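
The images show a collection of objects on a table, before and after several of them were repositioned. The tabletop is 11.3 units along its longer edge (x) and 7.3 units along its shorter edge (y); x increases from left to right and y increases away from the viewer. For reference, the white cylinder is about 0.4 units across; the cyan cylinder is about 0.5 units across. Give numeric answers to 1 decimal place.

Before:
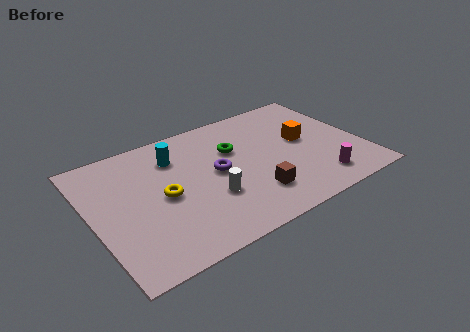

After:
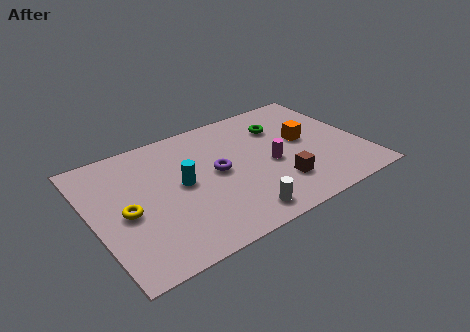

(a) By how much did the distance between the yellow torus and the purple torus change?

+1.6

The distance was about 2.3 in the first image and 3.9 in the second, so they moved 1.6 units further apart.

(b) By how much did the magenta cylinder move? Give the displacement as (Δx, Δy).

(-1.7, 1.9)

From the two frames, the magenta cylinder sits at roughly (9.1, 1.3) before and (7.4, 3.2) after.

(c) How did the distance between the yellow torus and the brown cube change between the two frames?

+2.5

They were about 3.9 units apart before and 6.4 after — 2.5 units further apart.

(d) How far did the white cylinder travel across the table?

1.7

The white cylinder moved from about (4.7, 2.5) to (5.6, 1.0), a distance of √(0.9² + 1.5²) ≈ 1.7.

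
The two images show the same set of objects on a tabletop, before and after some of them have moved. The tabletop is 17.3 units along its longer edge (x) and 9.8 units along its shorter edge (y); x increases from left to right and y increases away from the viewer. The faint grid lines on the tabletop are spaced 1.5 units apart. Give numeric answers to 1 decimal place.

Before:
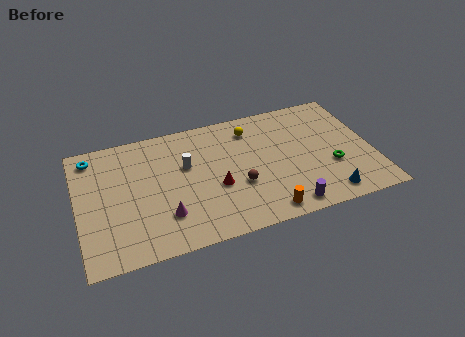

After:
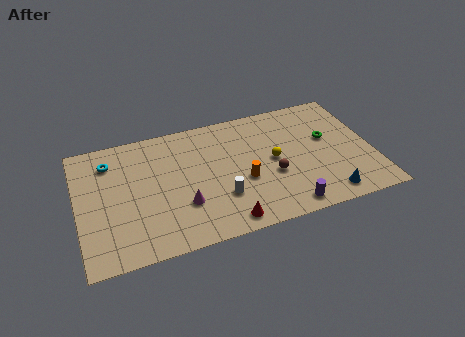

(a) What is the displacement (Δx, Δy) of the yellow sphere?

(1.1, -2.9)

From the two frames, the yellow sphere sits at roughly (10.4, 7.9) before and (11.5, 5.0) after.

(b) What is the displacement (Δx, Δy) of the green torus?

(0.0, 2.3)

From the two frames, the green torus sits at roughly (14.8, 3.5) before and (14.8, 5.8) after.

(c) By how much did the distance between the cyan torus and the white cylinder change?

+1.9

Before: roughly 5.9 units apart; after: 7.8. That's 1.9 units further apart.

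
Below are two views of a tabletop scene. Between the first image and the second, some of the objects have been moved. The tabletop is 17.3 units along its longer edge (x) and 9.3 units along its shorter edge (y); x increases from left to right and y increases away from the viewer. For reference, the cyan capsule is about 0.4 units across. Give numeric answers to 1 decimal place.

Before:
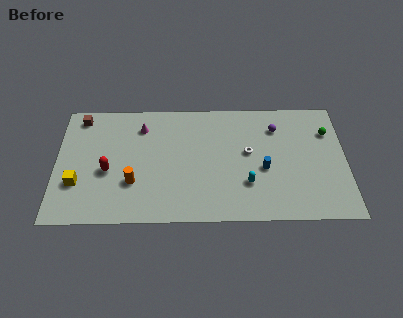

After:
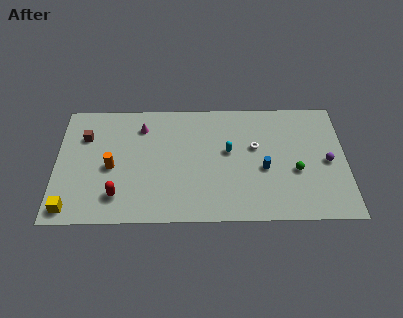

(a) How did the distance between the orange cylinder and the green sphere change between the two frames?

-1.3

The distance was about 12.3 in the first image and 11.0 in the second, so they moved 1.3 units closer together.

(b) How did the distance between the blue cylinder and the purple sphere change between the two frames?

+0.5

The distance was about 3.3 in the first image and 3.8 in the second, so they moved 0.5 units further apart.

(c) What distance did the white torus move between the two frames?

0.6

From (11.5, 5.2) to (11.9, 5.6), the white torus covered √(0.4² + 0.4²) ≈ 0.6 units.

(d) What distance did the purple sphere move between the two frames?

4.0

The purple sphere moved from about (13.2, 7.1) to (16.2, 4.4), a distance of √(3.0² + 2.7²) ≈ 4.0.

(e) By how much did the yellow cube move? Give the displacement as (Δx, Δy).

(-0.4, -1.9)

The yellow cube was at about (1.3, 3.0) and moved to about (0.9, 1.1).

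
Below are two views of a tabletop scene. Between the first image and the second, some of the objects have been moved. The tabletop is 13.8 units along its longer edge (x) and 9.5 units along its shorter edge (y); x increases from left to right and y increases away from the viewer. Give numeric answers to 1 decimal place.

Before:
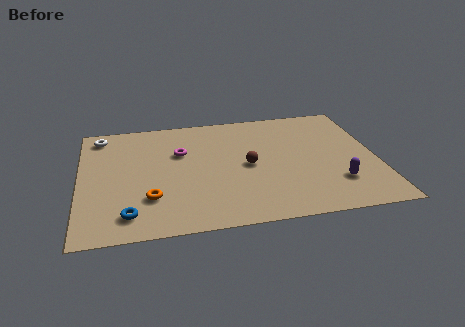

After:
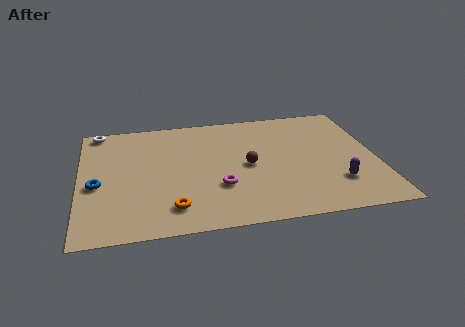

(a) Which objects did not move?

the purple capsule and the brown sphere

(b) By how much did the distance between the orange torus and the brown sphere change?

-0.4

Before: roughly 5.0 units apart; after: 4.6. That's 0.4 units closer together.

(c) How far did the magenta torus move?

3.5

From (4.7, 6.2) to (6.4, 3.1), the magenta torus covered √(1.7² + 3.1²) ≈ 3.5 units.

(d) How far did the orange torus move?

1.3

The orange torus moved from about (3.2, 2.7) to (4.2, 1.8), a distance of √(1.0² + 0.9²) ≈ 1.3.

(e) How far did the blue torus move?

2.9

The blue torus moved from about (2.2, 1.6) to (0.8, 4.1), a distance of √(1.4² + 2.5²) ≈ 2.9.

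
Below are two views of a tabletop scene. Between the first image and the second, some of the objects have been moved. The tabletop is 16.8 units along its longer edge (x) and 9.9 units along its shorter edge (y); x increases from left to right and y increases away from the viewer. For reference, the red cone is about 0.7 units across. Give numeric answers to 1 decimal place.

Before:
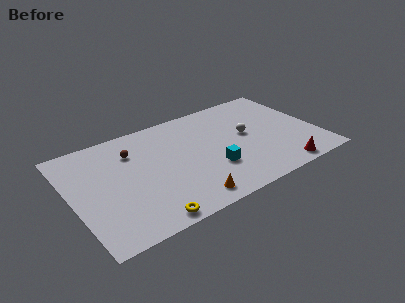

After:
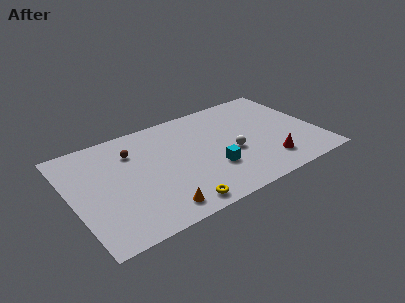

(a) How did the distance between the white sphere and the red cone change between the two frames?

-1.7

The distance was about 4.7 in the first image and 3.0 in the second, so they moved 1.7 units closer together.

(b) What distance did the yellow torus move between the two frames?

2.1

From (4.4, 0.9) to (6.5, 1.1), the yellow torus covered √(2.1² + 0.2²) ≈ 2.1 units.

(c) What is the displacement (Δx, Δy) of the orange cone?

(-2.0, 0.1)

From the two frames, the orange cone sits at roughly (7.2, 1.3) before and (5.2, 1.4) after.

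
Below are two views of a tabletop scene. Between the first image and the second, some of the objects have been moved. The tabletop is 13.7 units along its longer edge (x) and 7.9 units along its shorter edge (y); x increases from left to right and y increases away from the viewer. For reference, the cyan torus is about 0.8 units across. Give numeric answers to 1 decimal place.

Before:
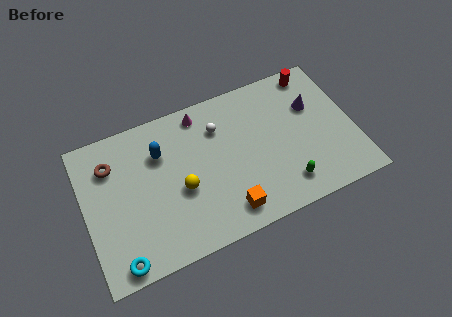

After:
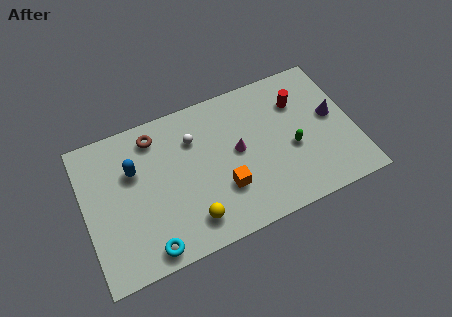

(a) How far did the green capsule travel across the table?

1.9

From (9.9, 1.5) to (10.5, 3.3), the green capsule covered √(0.6² + 1.8²) ≈ 1.9 units.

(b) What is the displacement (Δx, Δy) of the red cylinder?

(-1.0, -1.3)

The red cylinder started near (12.1, 7.0) and ended near (11.1, 5.7).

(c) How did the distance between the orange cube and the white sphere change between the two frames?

-1.1

They were about 4.5 units apart before and 3.4 after — 1.1 units closer together.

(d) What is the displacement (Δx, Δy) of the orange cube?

(0.0, 1.2)

The orange cube started near (6.9, 1.3) and ended near (6.9, 2.5).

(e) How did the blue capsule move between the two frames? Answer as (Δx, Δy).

(-1.4, -0.4)

The blue capsule started near (4.0, 5.6) and ended near (2.6, 5.2).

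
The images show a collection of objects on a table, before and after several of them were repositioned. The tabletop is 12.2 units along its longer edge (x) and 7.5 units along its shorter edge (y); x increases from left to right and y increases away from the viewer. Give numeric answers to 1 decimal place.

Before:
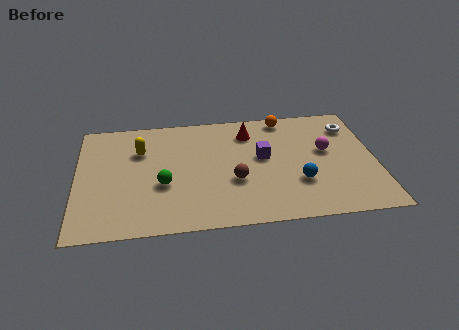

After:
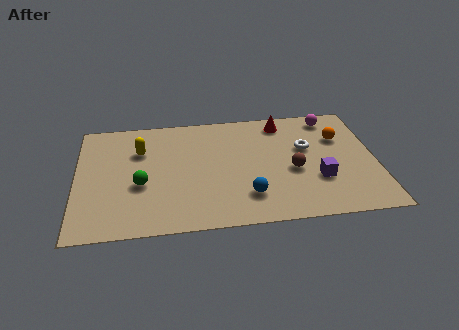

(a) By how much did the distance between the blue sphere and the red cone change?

+0.9

They were about 4.0 units apart before and 4.9 after — 0.9 units further apart.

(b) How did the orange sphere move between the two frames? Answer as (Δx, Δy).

(2.2, -1.6)

The orange sphere was at about (8.6, 6.7) and moved to about (10.8, 5.1).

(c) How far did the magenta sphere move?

2.2

The magenta sphere moved from about (10.2, 4.3) to (10.5, 6.5), a distance of √(0.3² + 2.2²) ≈ 2.2.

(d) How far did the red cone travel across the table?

1.5

The red cone moved from about (7.1, 5.9) to (8.5, 6.4), a distance of √(1.4² + 0.5²) ≈ 1.5.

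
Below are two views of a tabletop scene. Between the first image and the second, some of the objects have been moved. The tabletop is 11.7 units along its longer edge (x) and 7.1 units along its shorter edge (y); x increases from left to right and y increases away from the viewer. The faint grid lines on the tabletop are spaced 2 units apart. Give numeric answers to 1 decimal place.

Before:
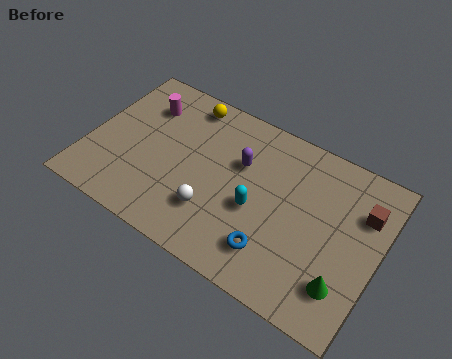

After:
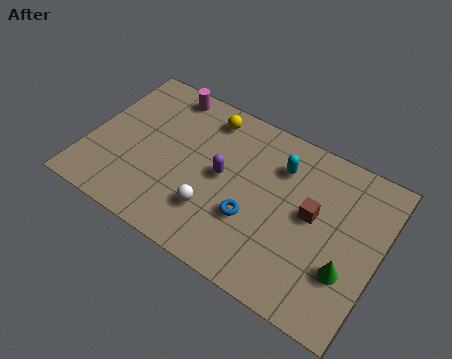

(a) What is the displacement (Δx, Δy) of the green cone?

(0.0, 0.6)

The green cone was at about (10.6, 1.7) and moved to about (10.6, 2.3).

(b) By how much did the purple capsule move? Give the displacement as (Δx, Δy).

(-0.6, -0.9)

From the two frames, the purple capsule sits at roughly (6.0, 4.6) before and (5.4, 3.7) after.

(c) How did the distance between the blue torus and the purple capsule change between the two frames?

-1.7

The distance was about 3.5 in the first image and 1.8 in the second, so they moved 1.7 units closer together.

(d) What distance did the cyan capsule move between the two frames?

2.4

The cyan capsule was near (6.9, 3.0) before and (7.5, 5.3) after, so it travelled √(0.6² + 2.3²) ≈ 2.4 units.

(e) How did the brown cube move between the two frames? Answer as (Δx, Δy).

(-1.9, -1.1)

From the two frames, the brown cube sits at roughly (10.9, 5.0) before and (9.0, 3.9) after.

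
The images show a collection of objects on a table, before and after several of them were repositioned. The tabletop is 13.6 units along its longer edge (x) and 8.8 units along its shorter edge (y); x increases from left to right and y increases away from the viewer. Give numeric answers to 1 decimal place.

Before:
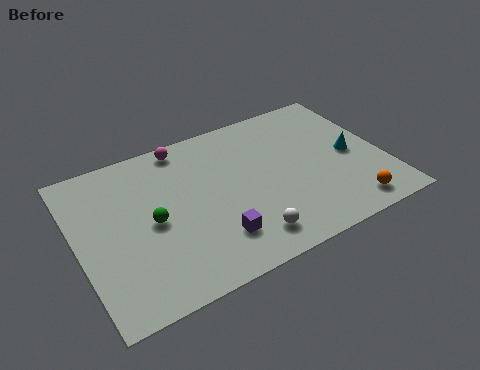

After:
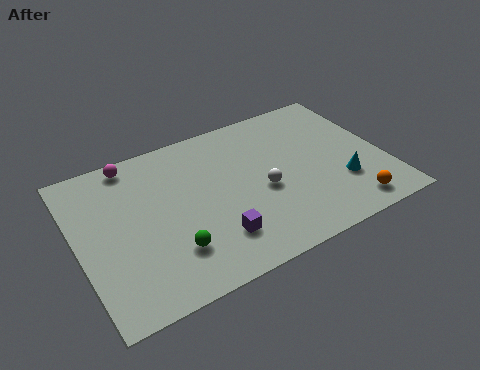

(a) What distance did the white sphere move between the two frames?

2.5

The white sphere was near (7.0, 1.5) before and (8.1, 3.8) after, so it travelled √(1.1² + 2.3²) ≈ 2.5 units.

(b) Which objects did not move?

the orange sphere and the purple cube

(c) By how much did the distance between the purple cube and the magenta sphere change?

+0.7

They were about 5.8 units apart before and 6.5 after — 0.7 units further apart.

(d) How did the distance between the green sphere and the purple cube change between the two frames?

-1.4

They were about 3.3 units apart before and 1.9 after — 1.4 units closer together.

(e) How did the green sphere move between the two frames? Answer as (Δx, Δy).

(0.6, -1.9)

The green sphere started near (3.2, 4.2) and ended near (3.8, 2.3).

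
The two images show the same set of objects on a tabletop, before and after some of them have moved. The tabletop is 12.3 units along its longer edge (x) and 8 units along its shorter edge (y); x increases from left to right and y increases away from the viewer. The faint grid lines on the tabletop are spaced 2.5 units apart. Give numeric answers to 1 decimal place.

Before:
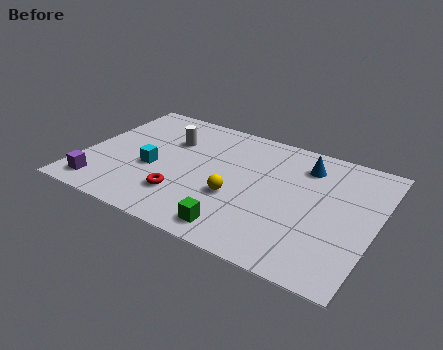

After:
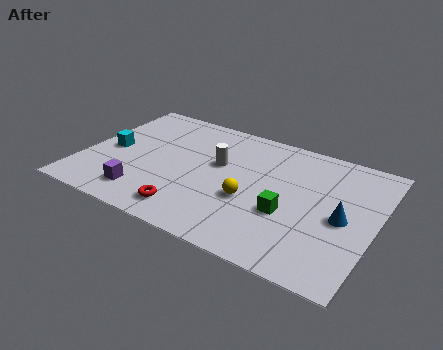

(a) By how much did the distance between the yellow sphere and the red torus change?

+0.6

They were about 2.3 units apart before and 2.9 after — 0.6 units further apart.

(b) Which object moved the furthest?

the blue cone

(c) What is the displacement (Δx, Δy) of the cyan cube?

(-1.9, 0.5)

The cyan cube started near (3.0, 3.3) and ended near (1.1, 3.8).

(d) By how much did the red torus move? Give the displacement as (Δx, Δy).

(0.4, -0.8)

From the two frames, the red torus sits at roughly (4.5, 2.1) before and (4.9, 1.3) after.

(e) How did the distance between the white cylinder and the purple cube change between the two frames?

-0.6

They were about 4.9 units apart before and 4.3 after — 0.6 units closer together.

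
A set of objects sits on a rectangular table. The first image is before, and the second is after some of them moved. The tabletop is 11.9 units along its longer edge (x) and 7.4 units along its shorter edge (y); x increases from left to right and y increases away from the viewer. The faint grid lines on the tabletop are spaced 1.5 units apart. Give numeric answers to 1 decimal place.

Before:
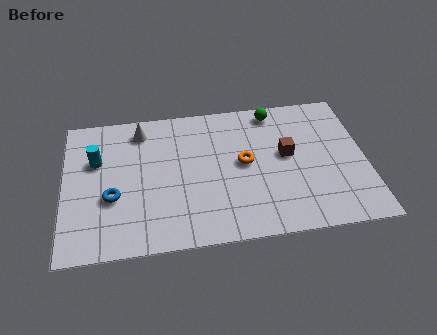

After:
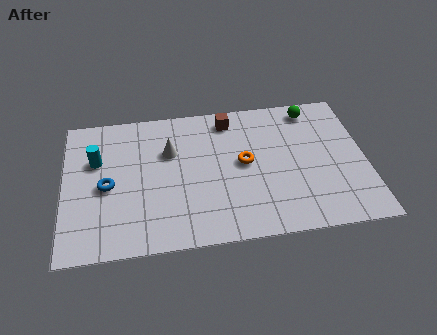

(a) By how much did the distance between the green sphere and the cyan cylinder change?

+1.4

Before: roughly 7.3 units apart; after: 8.7. That's 1.4 units further apart.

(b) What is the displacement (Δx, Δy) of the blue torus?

(-0.2, 0.6)

The blue torus was at about (1.9, 2.8) and moved to about (1.7, 3.4).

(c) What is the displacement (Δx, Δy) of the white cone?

(1.1, -1.3)

The white cone was at about (3.1, 6.2) and moved to about (4.2, 4.9).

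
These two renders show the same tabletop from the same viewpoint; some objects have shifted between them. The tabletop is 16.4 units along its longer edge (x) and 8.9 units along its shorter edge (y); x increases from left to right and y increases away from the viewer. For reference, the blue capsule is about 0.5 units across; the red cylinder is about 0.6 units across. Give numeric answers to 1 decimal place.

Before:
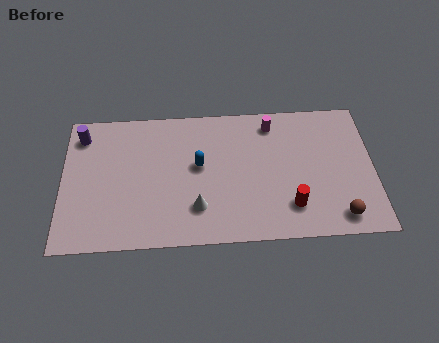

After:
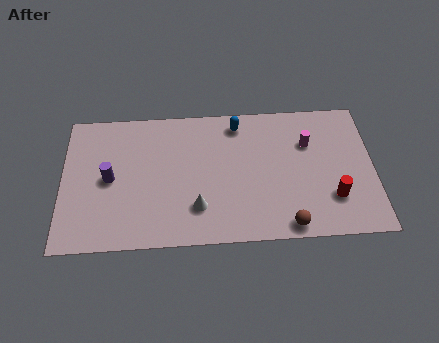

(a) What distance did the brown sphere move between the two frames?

2.7

The brown sphere moved from about (14.5, 1.3) to (11.8, 0.9), a distance of √(2.7² + 0.4²) ≈ 2.7.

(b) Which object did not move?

the white cone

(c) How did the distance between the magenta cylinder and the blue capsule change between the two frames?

-0.6

They were about 4.6 units apart before and 4.0 after — 0.6 units closer together.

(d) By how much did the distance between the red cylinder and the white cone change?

+2.2

They were about 4.9 units apart before and 7.1 after — 2.2 units further apart.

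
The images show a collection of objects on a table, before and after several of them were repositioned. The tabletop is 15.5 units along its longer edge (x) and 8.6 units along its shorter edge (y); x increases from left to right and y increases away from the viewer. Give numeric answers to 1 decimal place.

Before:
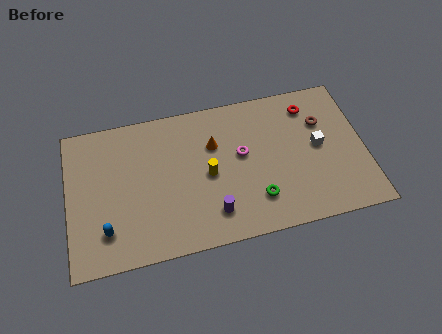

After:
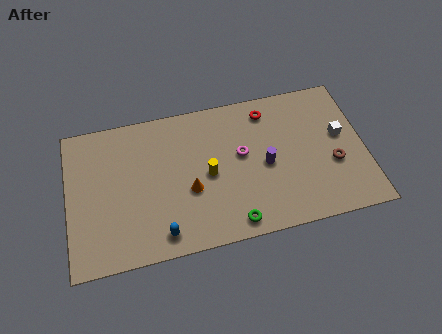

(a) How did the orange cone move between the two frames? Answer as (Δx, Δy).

(-1.4, -2.4)

The orange cone was at about (7.7, 5.8) and moved to about (6.3, 3.4).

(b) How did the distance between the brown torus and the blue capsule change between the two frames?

-2.8

The distance was about 12.1 in the first image and 9.3 in the second, so they moved 2.8 units closer together.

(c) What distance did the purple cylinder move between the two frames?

3.6

The purple cylinder was near (7.4, 1.8) before and (10.3, 4.0) after, so it travelled √(2.9² + 2.2²) ≈ 3.6 units.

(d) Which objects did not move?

the magenta torus and the yellow cylinder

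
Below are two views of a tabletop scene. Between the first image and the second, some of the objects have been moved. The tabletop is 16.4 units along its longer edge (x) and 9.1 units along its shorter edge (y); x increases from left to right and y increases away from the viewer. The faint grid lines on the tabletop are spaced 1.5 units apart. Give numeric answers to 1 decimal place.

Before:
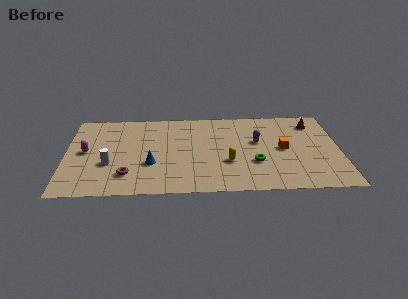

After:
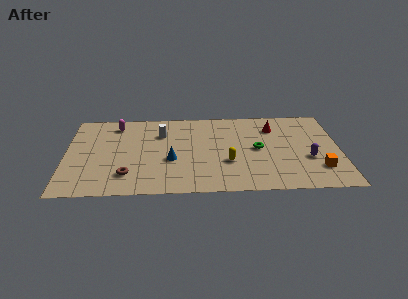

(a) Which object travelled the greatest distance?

the white cylinder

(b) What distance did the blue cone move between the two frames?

1.3

From (5.1, 3.2) to (6.3, 3.6), the blue cone covered √(1.2² + 0.4²) ≈ 1.3 units.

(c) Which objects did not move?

the yellow capsule and the brown torus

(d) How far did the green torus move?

1.5

The green torus moved from about (11.3, 3.1) to (11.5, 4.6), a distance of √(0.2² + 1.5²) ≈ 1.5.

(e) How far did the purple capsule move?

3.6

The purple capsule moved from about (11.5, 5.4) to (14.5, 3.4), a distance of √(3.0² + 2.0²) ≈ 3.6.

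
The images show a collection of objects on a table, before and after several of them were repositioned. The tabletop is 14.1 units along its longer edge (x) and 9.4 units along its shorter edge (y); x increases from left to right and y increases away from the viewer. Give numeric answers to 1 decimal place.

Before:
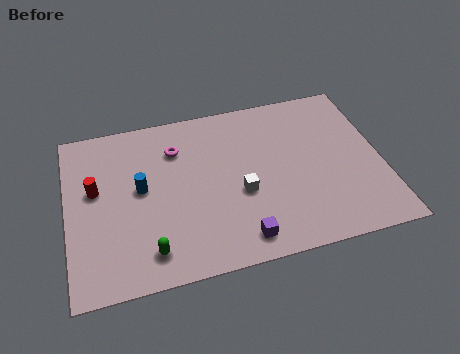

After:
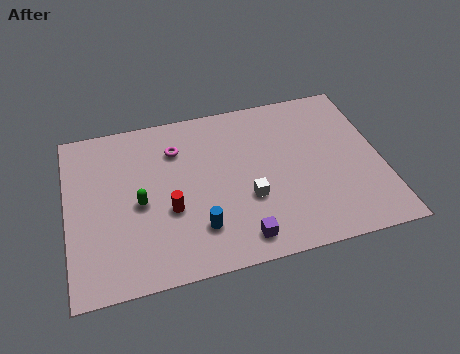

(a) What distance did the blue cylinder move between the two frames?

3.7

The blue cylinder moved from about (3.3, 5.1) to (5.7, 2.3), a distance of √(2.4² + 2.8²) ≈ 3.7.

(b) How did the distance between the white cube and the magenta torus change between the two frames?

+0.5

Before: roughly 4.2 units apart; after: 4.7. That's 0.5 units further apart.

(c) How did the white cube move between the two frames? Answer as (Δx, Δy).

(0.3, -0.4)

The white cube was at about (7.7, 3.8) and moved to about (8.0, 3.4).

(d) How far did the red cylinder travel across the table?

3.7

The red cylinder moved from about (1.3, 5.5) to (4.5, 3.6), a distance of √(3.2² + 1.9²) ≈ 3.7.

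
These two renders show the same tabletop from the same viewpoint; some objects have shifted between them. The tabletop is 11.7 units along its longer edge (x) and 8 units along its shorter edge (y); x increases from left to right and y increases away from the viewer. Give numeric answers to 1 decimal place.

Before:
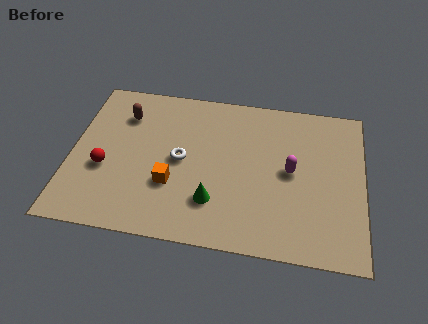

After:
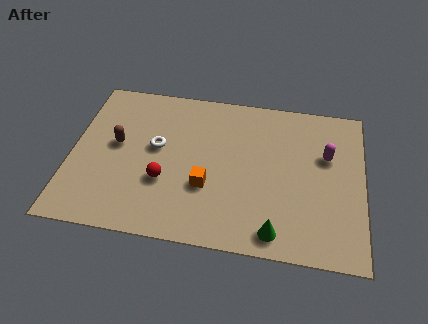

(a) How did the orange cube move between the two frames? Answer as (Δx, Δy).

(1.4, 0.1)

The orange cube was at about (4.1, 2.7) and moved to about (5.5, 2.8).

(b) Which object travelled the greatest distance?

the green cone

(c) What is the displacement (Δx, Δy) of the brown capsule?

(-0.2, -1.6)

The brown capsule was at about (2.0, 6.0) and moved to about (1.8, 4.4).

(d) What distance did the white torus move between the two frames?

1.1

From (4.4, 4.0) to (3.4, 4.5), the white torus covered √(1.0² + 0.5²) ≈ 1.1 units.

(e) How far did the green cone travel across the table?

2.7

From (5.8, 2.1) to (8.3, 1.0), the green cone covered √(2.5² + 1.1²) ≈ 2.7 units.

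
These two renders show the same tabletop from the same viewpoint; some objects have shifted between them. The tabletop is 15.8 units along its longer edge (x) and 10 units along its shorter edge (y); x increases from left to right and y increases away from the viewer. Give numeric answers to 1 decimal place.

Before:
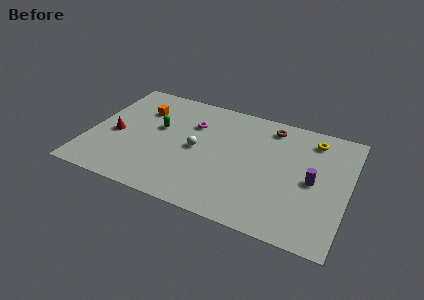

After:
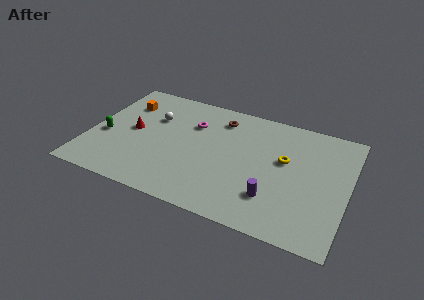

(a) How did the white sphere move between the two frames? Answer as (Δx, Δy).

(-2.9, 1.8)

The white sphere started near (6.6, 4.9) and ended near (3.7, 6.7).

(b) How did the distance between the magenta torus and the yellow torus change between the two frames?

-1.5

They were about 7.4 units apart before and 5.9 after — 1.5 units closer together.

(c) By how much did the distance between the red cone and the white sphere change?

-3.1

The distance was about 5.0 in the first image and 1.9 in the second, so they moved 3.1 units closer together.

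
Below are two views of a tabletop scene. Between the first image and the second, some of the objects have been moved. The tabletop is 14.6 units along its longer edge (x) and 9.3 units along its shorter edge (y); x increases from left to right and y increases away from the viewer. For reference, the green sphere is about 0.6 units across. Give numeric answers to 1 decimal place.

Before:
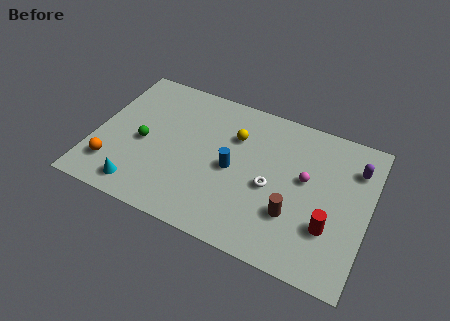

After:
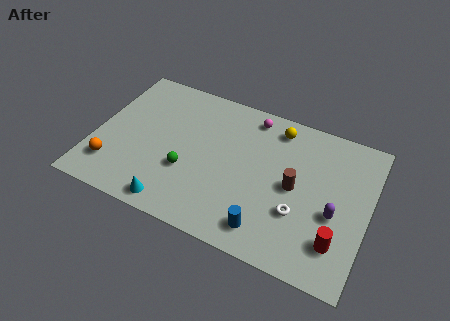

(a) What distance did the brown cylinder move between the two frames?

1.7

From (10.8, 2.9) to (10.7, 4.6), the brown cylinder covered √(0.1² + 1.7²) ≈ 1.7 units.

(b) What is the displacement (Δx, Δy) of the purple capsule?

(-0.8, -3.2)

From the two frames, the purple capsule sits at roughly (13.7, 7.0) before and (12.9, 3.8) after.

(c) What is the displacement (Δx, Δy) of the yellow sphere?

(2.1, 1.4)

The yellow sphere was at about (7.3, 6.5) and moved to about (9.4, 7.9).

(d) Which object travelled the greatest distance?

the magenta sphere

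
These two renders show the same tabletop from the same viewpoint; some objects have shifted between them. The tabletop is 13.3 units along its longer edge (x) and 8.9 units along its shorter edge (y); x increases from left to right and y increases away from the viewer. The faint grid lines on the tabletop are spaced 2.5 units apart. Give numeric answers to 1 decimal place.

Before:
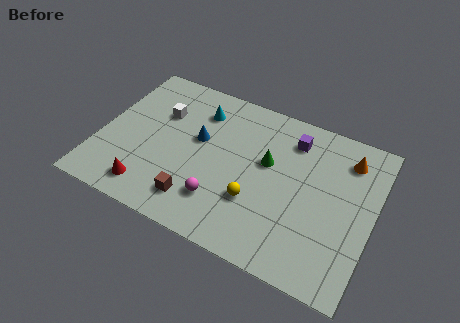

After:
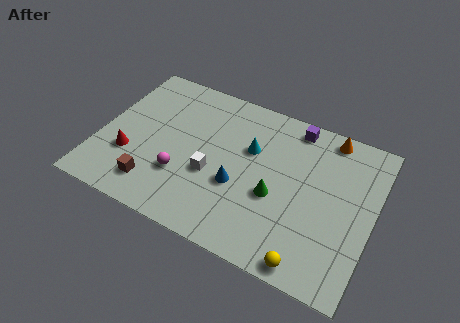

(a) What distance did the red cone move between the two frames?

1.9

The red cone was near (2.8, 1.4) before and (1.6, 2.9) after, so it travelled √(1.2² + 1.5²) ≈ 1.9 units.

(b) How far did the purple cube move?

0.8

The purple cube was near (9.1, 7.1) before and (9.1, 7.9) after, so it travelled √(0.0² + 0.8²) ≈ 0.8 units.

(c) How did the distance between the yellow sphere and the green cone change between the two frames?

+1.0

They were about 2.4 units apart before and 3.4 after — 1.0 units further apart.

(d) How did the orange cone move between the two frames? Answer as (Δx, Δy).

(-1.0, 0.9)

The orange cone started near (11.8, 7.1) and ended near (10.8, 8.0).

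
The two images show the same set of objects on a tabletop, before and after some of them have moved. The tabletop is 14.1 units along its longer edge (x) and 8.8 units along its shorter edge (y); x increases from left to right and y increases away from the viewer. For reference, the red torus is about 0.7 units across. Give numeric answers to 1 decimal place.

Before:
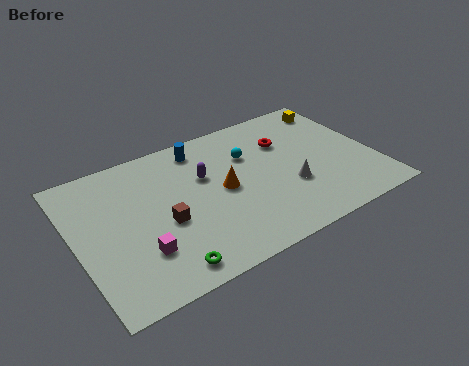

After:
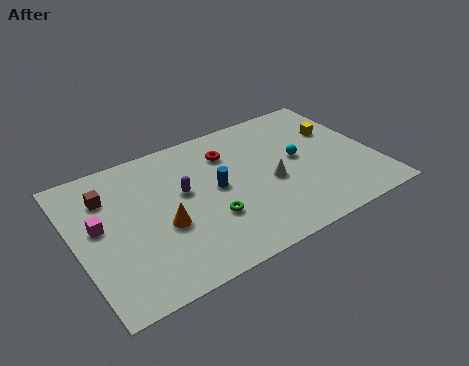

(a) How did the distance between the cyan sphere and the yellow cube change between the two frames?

-2.4

They were about 4.8 units apart before and 2.4 after — 2.4 units closer together.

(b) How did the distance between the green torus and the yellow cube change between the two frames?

-4.0

Before: roughly 11.3 units apart; after: 7.3. That's 4.0 units closer together.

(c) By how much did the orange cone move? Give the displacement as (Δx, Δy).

(-3.0, -0.9)

The orange cone started near (6.9, 4.4) and ended near (3.9, 3.5).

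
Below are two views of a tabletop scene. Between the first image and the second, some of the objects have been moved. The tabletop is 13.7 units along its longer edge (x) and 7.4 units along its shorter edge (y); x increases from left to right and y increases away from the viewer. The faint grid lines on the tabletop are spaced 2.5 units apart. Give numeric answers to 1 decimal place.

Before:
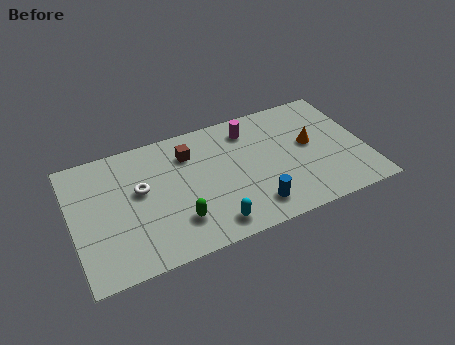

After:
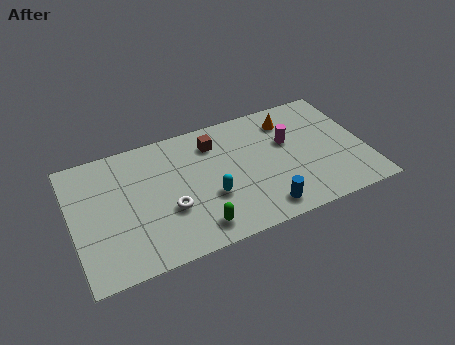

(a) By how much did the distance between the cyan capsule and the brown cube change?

-1.4

The distance was about 4.5 in the first image and 3.1 in the second, so they moved 1.4 units closer together.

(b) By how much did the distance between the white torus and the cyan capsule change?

-2.5

Before: roughly 4.4 units apart; after: 1.9. That's 2.5 units closer together.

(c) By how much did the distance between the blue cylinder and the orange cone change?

+1.1

They were about 4.0 units apart before and 5.1 after — 1.1 units further apart.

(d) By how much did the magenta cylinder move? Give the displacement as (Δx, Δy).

(1.7, -1.4)

From the two frames, the magenta cylinder sits at roughly (8.5, 6.0) before and (10.2, 4.6) after.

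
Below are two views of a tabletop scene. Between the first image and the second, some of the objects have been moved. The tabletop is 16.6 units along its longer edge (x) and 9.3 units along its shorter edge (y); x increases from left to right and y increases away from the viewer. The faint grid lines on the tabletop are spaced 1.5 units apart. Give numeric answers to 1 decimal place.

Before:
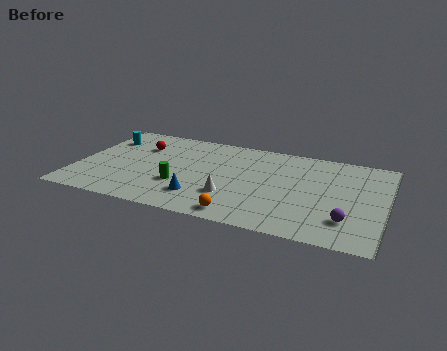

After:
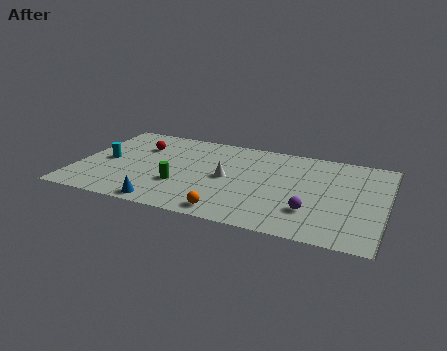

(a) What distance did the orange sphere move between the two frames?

0.6

The orange sphere was near (9.2, 1.1) before and (8.6, 1.1) after, so it travelled √(0.6² + 0.0²) ≈ 0.6 units.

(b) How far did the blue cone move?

2.2

The blue cone moved from about (6.9, 2.2) to (5.1, 0.9), a distance of √(1.8² + 1.3²) ≈ 2.2.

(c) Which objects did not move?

the green cylinder and the red sphere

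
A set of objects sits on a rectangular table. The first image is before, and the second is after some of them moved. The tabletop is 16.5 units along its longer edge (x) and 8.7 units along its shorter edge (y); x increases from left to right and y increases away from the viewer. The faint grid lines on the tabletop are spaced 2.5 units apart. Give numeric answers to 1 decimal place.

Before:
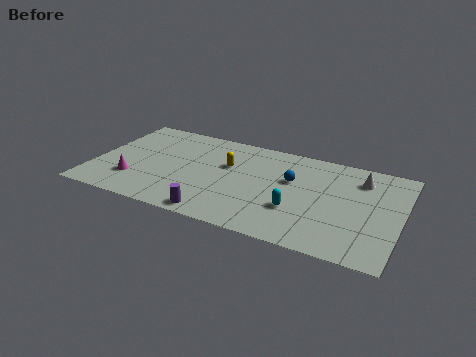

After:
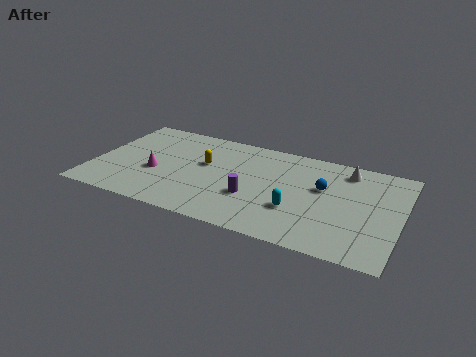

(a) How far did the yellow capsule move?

1.2

The yellow capsule moved from about (7.1, 5.5) to (5.9, 5.2), a distance of √(1.2² + 0.3²) ≈ 1.2.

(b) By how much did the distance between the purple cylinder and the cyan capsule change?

-2.2

They were about 4.6 units apart before and 2.4 after — 2.2 units closer together.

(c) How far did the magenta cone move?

1.6

The magenta cone was near (2.3, 2.4) before and (3.4, 3.5) after, so it travelled √(1.1² + 1.1²) ≈ 1.6 units.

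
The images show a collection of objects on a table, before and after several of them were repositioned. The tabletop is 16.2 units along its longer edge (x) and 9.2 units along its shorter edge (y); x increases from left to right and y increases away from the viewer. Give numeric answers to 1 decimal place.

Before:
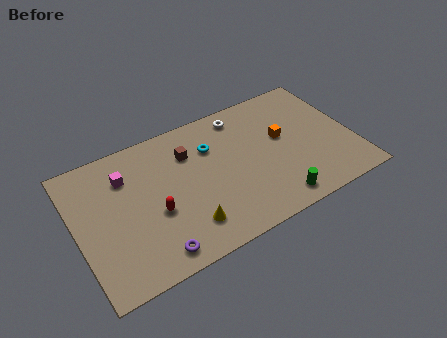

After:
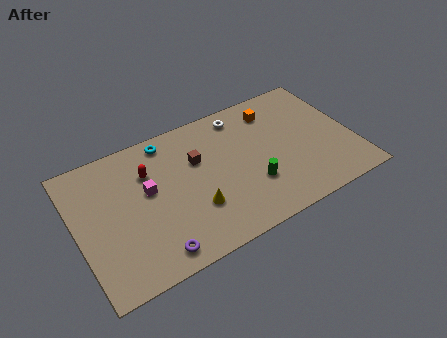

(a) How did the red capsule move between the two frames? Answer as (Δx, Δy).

(0.0, 2.8)

The red capsule was at about (4.4, 3.7) and moved to about (4.4, 6.5).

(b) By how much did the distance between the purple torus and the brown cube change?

-0.4

The distance was about 6.2 in the first image and 5.8 in the second, so they moved 0.4 units closer together.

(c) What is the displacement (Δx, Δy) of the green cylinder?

(-1.1, 1.7)

From the two frames, the green cylinder sits at roughly (11.1, 1.2) before and (10.0, 2.9) after.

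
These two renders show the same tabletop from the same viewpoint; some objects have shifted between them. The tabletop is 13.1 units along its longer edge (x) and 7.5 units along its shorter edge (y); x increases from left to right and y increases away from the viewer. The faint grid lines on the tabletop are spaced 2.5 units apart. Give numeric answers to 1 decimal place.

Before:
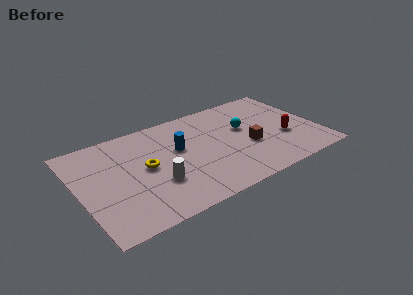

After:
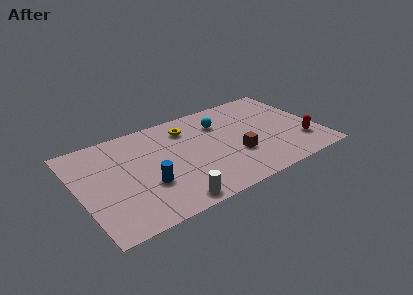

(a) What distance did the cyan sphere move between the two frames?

1.6

The cyan sphere moved from about (9.2, 4.5) to (8.0, 5.5), a distance of √(1.2² + 1.0²) ≈ 1.6.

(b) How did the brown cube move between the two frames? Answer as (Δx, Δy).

(-0.8, -0.4)

The brown cube started near (9.2, 3.0) and ended near (8.4, 2.6).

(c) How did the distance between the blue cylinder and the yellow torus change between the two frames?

+2.3

The distance was about 2.0 in the first image and 4.3 in the second, so they moved 2.3 units further apart.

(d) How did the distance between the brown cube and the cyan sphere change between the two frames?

+1.4

Before: roughly 1.5 units apart; after: 2.9. That's 1.4 units further apart.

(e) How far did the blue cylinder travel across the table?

2.8

The blue cylinder was near (5.5, 4.5) before and (3.5, 2.6) after, so it travelled √(2.0² + 1.9²) ≈ 2.8 units.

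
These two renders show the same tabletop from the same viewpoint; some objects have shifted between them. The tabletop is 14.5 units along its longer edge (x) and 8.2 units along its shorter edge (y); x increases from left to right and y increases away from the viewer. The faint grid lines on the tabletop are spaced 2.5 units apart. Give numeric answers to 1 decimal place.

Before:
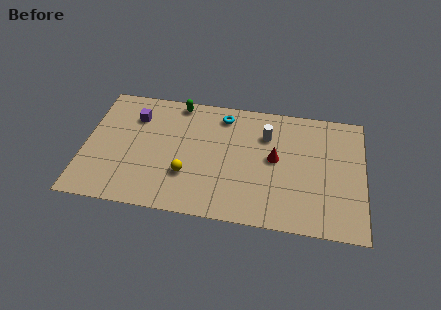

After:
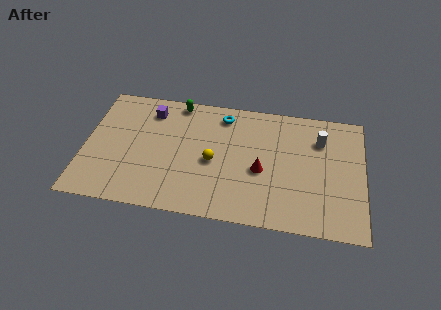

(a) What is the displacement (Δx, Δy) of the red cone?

(-0.7, -0.9)

The red cone started near (9.9, 4.4) and ended near (9.2, 3.5).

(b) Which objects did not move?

the green capsule and the cyan torus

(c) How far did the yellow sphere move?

1.7

The yellow sphere moved from about (5.4, 2.6) to (6.7, 3.7), a distance of √(1.3² + 1.1²) ≈ 1.7.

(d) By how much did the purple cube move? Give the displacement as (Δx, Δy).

(0.8, 0.5)

The purple cube was at about (2.5, 6.1) and moved to about (3.3, 6.6).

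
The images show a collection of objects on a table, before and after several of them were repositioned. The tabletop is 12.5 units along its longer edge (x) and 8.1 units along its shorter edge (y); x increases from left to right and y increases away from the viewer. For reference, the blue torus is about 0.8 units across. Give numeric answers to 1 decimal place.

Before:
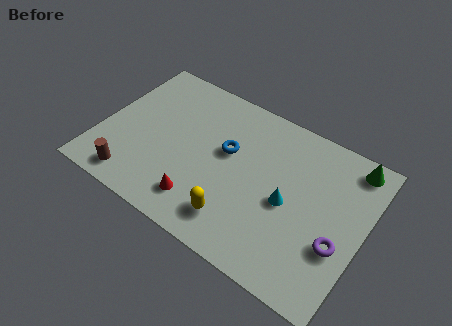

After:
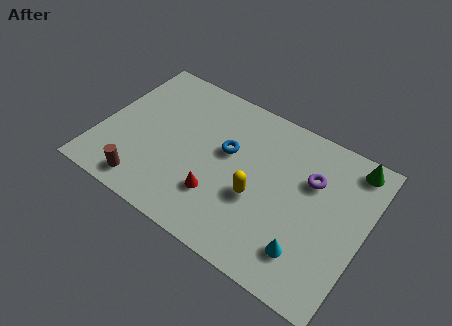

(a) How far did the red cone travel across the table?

1.0

From (5.2, 1.6) to (5.9, 2.3), the red cone covered √(0.7² + 0.7²) ≈ 1.0 units.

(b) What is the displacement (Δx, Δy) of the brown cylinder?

(0.6, 0.0)

The brown cylinder was at about (2.0, 1.1) and moved to about (2.6, 1.1).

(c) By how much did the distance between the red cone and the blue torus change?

-0.8

Before: roughly 3.3 units apart; after: 2.5. That's 0.8 units closer together.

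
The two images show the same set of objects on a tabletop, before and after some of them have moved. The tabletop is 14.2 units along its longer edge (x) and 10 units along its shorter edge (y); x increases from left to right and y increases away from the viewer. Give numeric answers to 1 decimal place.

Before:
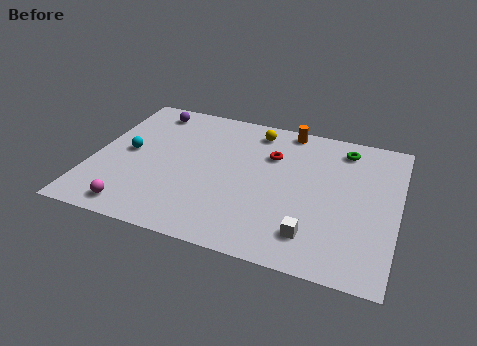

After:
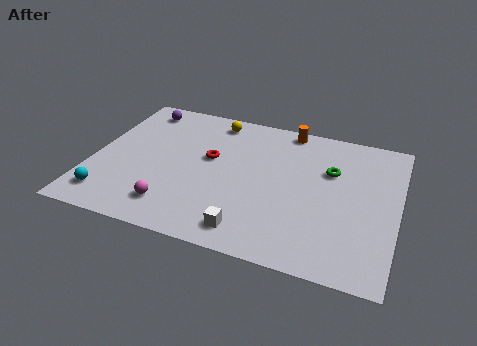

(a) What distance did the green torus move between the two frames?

1.9

The green torus was near (11.5, 8.4) before and (11.0, 6.6) after, so it travelled √(0.5² + 1.8²) ≈ 1.9 units.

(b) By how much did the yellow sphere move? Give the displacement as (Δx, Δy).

(-2.0, 0.2)

The yellow sphere was at about (7.3, 8.5) and moved to about (5.3, 8.7).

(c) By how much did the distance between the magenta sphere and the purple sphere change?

-0.3

They were about 7.4 units apart before and 7.1 after — 0.3 units closer together.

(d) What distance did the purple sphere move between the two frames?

0.5

From (2.2, 8.6) to (1.7, 8.6), the purple sphere covered √(0.5² + 0.0²) ≈ 0.5 units.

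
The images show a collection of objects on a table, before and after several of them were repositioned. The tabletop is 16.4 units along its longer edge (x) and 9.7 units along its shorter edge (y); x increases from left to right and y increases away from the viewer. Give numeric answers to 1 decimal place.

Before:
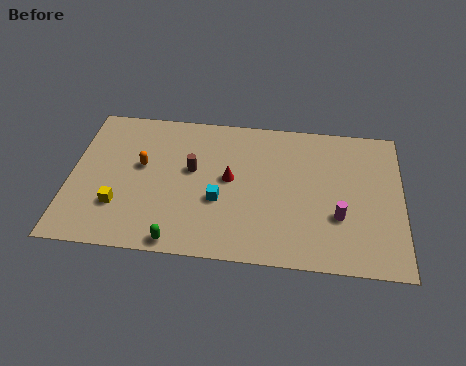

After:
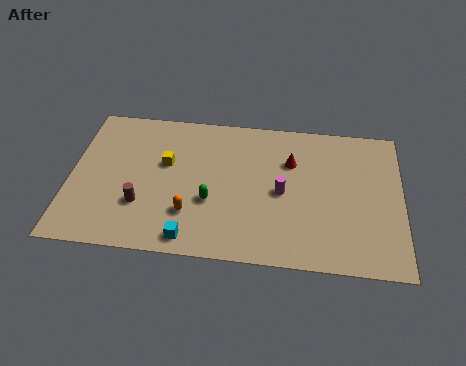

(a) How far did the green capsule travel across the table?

3.2

The green capsule was near (5.5, 0.8) before and (7.0, 3.6) after, so it travelled √(1.5² + 2.8²) ≈ 3.2 units.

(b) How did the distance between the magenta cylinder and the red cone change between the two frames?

-3.6

They were about 5.7 units apart before and 2.1 after — 3.6 units closer together.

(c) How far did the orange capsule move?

3.8

The orange capsule was near (3.5, 5.6) before and (6.0, 2.7) after, so it travelled √(2.5² + 2.9²) ≈ 3.8 units.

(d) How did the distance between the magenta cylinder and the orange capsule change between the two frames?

-5.2

They were about 10.1 units apart before and 4.9 after — 5.2 units closer together.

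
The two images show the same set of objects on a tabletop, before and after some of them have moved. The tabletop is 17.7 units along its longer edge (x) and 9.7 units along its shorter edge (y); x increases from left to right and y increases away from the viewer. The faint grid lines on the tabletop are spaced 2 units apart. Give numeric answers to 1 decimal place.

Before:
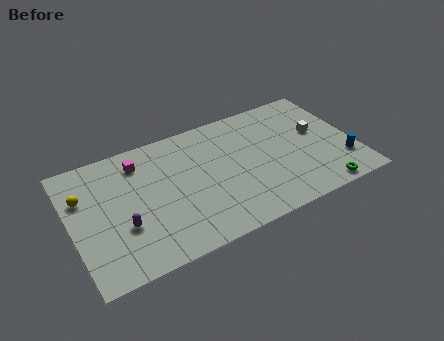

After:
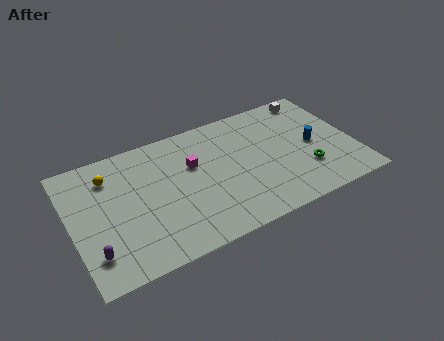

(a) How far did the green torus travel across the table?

2.1

The green torus moved from about (15.1, 0.9) to (14.5, 2.9), a distance of √(0.6² + 2.0²) ≈ 2.1.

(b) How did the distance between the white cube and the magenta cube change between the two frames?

-2.9

Before: roughly 11.3 units apart; after: 8.4. That's 2.9 units closer together.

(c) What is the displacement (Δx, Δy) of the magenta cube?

(3.2, -1.6)

The magenta cube was at about (4.5, 7.8) and moved to about (7.7, 6.2).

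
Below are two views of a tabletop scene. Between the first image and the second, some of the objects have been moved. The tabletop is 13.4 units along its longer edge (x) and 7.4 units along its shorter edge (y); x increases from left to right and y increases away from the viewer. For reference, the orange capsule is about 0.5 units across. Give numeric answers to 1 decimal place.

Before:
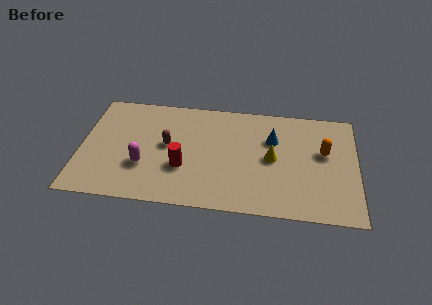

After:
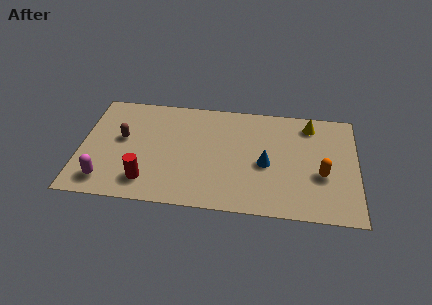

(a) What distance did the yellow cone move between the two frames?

3.1

The yellow cone moved from about (9.3, 3.7) to (11.1, 6.2), a distance of √(1.8² + 2.5²) ≈ 3.1.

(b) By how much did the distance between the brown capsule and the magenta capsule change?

+1.1

They were about 1.9 units apart before and 3.0 after — 1.1 units further apart.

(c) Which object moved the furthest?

the yellow cone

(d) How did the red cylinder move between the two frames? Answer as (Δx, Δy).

(-1.7, -1.1)

The red cylinder was at about (5.0, 2.6) and moved to about (3.3, 1.5).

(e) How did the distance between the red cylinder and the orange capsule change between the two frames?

+1.5

Before: roughly 7.0 units apart; after: 8.5. That's 1.5 units further apart.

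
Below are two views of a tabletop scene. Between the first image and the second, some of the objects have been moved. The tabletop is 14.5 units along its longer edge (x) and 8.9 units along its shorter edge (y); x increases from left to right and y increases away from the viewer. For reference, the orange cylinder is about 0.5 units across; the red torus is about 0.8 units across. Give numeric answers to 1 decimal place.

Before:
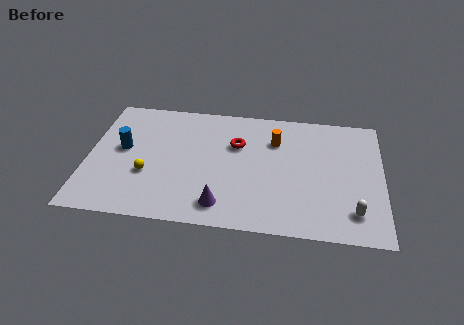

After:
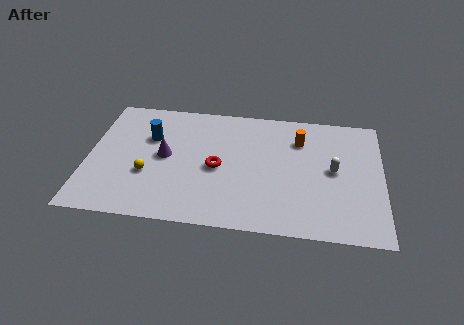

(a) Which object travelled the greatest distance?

the purple cone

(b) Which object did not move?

the yellow sphere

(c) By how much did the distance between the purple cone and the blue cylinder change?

-4.5

The distance was about 6.0 in the first image and 1.5 in the second, so they moved 4.5 units closer together.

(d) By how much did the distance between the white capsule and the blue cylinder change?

-2.6

Before: roughly 11.8 units apart; after: 9.2. That's 2.6 units closer together.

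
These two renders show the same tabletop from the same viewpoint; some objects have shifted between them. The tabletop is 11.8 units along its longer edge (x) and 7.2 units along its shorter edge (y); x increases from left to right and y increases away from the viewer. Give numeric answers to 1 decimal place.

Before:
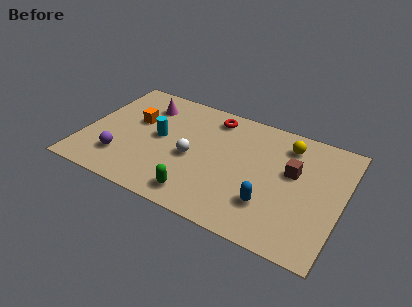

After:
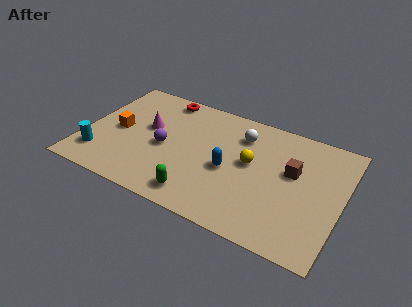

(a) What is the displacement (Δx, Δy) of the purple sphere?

(1.8, 1.5)

The purple sphere was at about (1.9, 1.8) and moved to about (3.7, 3.3).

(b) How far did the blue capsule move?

2.3

The blue capsule was near (8.7, 2.0) before and (6.7, 3.2) after, so it travelled √(2.0² + 1.2²) ≈ 2.3 units.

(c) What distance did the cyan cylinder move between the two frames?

3.3

The cyan cylinder was near (3.4, 3.8) before and (0.9, 1.6) after, so it travelled √(2.5² + 2.2²) ≈ 3.3 units.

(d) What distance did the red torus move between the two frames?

2.4

From (5.6, 6.1) to (3.2, 6.4), the red torus covered √(2.4² + 0.3²) ≈ 2.4 units.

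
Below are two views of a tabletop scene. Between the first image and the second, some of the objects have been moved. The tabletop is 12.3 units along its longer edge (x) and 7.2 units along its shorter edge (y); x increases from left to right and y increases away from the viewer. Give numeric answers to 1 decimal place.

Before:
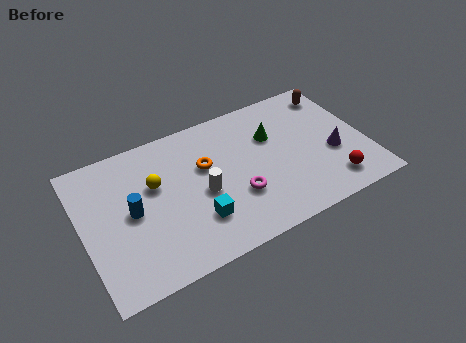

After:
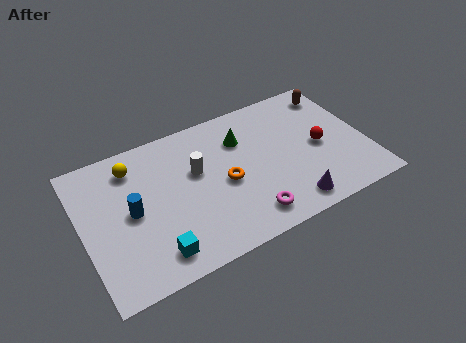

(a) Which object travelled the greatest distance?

the purple cone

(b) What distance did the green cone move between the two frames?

1.4

From (8.4, 4.8) to (7.1, 5.2), the green cone covered √(1.3² + 0.4²) ≈ 1.4 units.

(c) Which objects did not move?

the brown capsule and the blue cylinder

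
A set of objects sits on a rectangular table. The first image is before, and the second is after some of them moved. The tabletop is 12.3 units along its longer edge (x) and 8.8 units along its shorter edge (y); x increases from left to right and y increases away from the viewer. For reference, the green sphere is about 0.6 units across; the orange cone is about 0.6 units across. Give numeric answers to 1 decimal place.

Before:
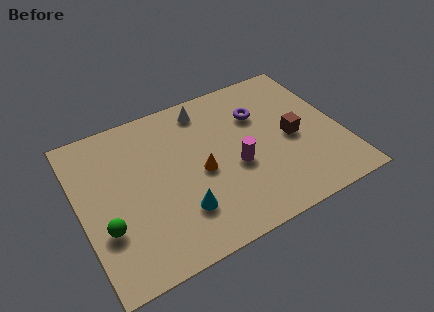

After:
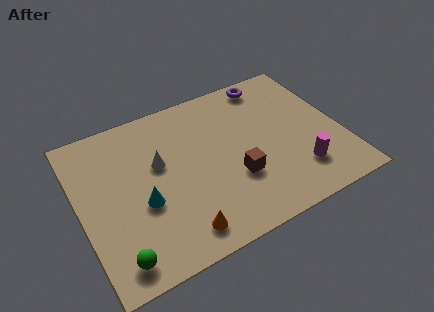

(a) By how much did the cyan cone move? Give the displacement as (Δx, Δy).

(-1.6, 1.2)

The cyan cone started near (4.4, 2.3) and ended near (2.8, 3.5).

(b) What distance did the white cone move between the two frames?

3.3

The white cone was near (6.3, 7.5) before and (3.8, 5.3) after, so it travelled √(2.5² + 2.2²) ≈ 3.3 units.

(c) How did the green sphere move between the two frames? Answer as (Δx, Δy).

(0.3, -1.7)

The green sphere was at about (1.0, 2.9) and moved to about (1.3, 1.2).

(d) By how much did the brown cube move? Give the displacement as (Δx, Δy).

(-2.9, -1.1)

The brown cube started near (10.0, 4.1) and ended near (7.1, 3.0).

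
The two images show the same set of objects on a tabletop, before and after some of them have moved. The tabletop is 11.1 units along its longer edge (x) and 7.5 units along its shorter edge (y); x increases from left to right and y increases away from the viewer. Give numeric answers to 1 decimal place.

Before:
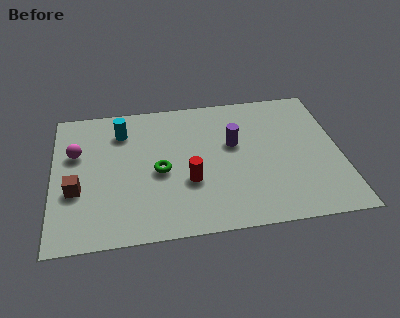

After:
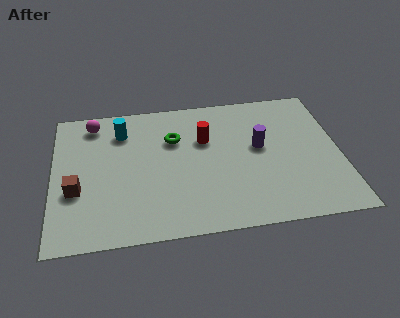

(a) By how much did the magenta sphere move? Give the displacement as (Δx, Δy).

(0.7, 1.6)

The magenta sphere was at about (0.9, 4.8) and moved to about (1.6, 6.4).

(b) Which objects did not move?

the brown cube and the cyan cylinder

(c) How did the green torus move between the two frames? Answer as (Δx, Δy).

(0.6, 1.7)

The green torus was at about (4.1, 3.4) and moved to about (4.7, 5.1).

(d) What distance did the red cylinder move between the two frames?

2.3

From (5.2, 2.7) to (5.9, 4.9), the red cylinder covered √(0.7² + 2.2²) ≈ 2.3 units.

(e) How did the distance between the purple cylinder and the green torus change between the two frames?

+0.3

Before: roughly 3.1 units apart; after: 3.4. That's 0.3 units further apart.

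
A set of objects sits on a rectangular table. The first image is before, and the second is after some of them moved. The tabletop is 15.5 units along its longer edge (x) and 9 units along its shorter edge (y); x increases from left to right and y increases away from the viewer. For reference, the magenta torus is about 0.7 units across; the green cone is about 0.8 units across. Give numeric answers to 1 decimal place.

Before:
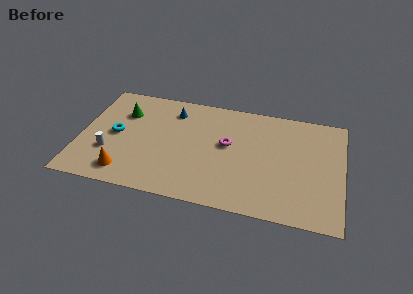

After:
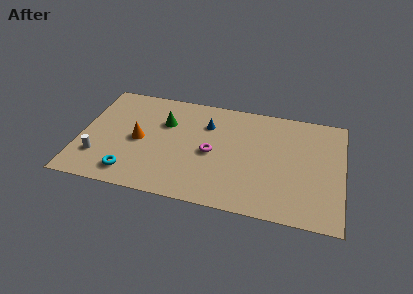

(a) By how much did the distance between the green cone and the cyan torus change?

+3.0

Before: roughly 1.9 units apart; after: 4.9. That's 3.0 units further apart.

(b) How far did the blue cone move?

2.2

The blue cone was near (5.3, 7.2) before and (7.4, 6.5) after, so it travelled √(2.1² + 0.7²) ≈ 2.2 units.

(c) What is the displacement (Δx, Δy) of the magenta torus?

(-0.9, -0.9)

The magenta torus started near (8.7, 5.1) and ended near (7.8, 4.2).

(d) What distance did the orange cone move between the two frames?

2.9

From (2.9, 1.5) to (3.5, 4.3), the orange cone covered √(0.6² + 2.8²) ≈ 2.9 units.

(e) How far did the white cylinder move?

0.8

The white cylinder moved from about (1.8, 2.9) to (1.2, 2.4), a distance of √(0.6² + 0.5²) ≈ 0.8.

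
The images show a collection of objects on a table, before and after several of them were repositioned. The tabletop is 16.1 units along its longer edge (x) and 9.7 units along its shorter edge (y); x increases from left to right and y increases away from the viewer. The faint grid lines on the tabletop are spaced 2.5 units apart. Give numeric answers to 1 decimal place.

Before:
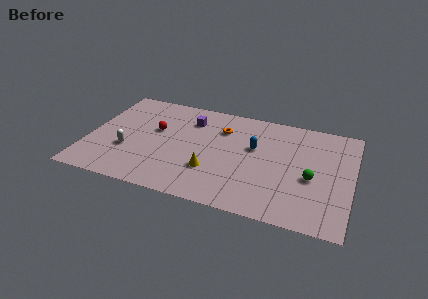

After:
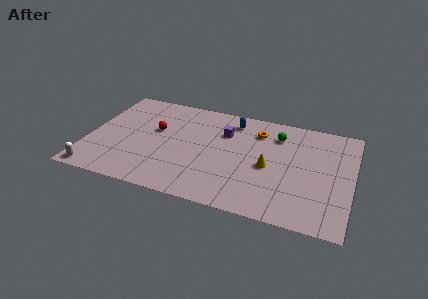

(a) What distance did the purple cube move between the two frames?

2.3

The purple cube moved from about (6.0, 7.4) to (8.2, 6.8), a distance of √(2.2² + 0.6²) ≈ 2.3.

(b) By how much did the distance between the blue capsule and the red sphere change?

-1.0

Before: roughly 6.1 units apart; after: 5.1. That's 1.0 units closer together.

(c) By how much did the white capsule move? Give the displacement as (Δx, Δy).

(-1.7, -2.5)

The white capsule was at about (2.5, 3.4) and moved to about (0.8, 0.9).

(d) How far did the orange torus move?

2.2

The orange torus was near (8.0, 7.1) before and (10.2, 7.5) after, so it travelled √(2.2² + 0.4²) ≈ 2.2 units.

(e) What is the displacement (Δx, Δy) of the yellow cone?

(3.4, 1.4)

The yellow cone was at about (7.7, 3.0) and moved to about (11.1, 4.4).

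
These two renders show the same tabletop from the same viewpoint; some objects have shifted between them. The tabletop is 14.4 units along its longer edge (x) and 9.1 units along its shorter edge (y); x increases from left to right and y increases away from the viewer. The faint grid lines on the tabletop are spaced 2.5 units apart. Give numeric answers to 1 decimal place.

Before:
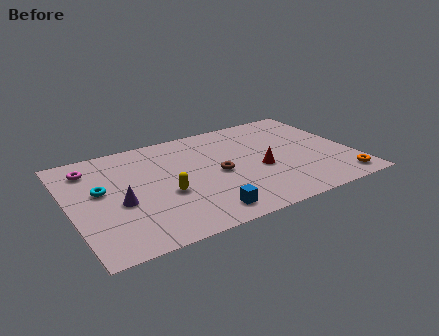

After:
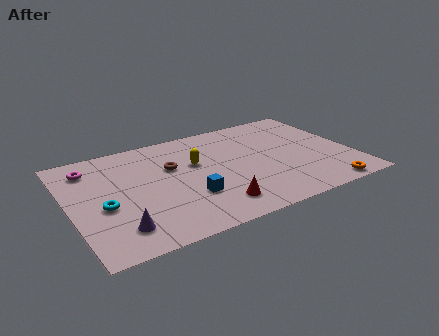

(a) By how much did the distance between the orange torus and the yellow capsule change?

-1.3

The distance was about 9.0 in the first image and 7.7 in the second, so they moved 1.3 units closer together.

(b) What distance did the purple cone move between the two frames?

2.0

From (2.4, 3.8) to (2.1, 1.8), the purple cone covered √(0.3² + 2.0²) ≈ 2.0 units.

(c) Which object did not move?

the magenta torus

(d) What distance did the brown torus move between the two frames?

2.7

The brown torus moved from about (7.5, 4.3) to (5.3, 5.8), a distance of √(2.2² + 1.5²) ≈ 2.7.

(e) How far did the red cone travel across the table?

3.4

The red cone moved from about (9.6, 3.8) to (6.9, 1.7), a distance of √(2.7² + 2.1²) ≈ 3.4.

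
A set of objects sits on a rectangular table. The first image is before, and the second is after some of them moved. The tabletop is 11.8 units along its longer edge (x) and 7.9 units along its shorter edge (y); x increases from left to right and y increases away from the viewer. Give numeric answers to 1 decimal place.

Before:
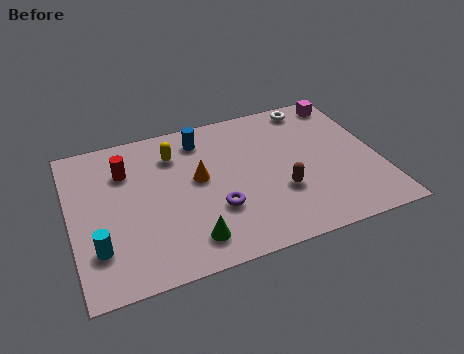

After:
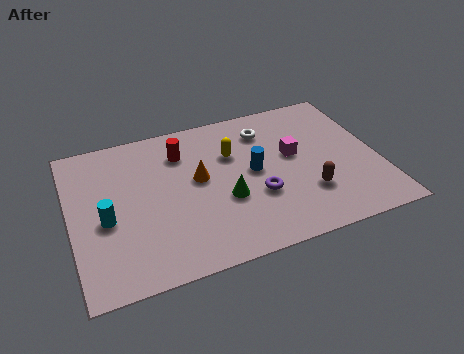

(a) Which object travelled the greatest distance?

the magenta cube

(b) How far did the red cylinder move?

2.2

The red cylinder moved from about (2.2, 5.7) to (4.4, 6.0), a distance of √(2.2² + 0.3²) ≈ 2.2.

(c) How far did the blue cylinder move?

3.0

From (5.2, 6.5) to (7.0, 4.1), the blue cylinder covered √(1.8² + 2.4²) ≈ 3.0 units.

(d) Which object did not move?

the orange cone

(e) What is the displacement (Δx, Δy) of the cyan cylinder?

(0.4, 1.3)

The cyan cylinder was at about (0.9, 2.1) and moved to about (1.3, 3.4).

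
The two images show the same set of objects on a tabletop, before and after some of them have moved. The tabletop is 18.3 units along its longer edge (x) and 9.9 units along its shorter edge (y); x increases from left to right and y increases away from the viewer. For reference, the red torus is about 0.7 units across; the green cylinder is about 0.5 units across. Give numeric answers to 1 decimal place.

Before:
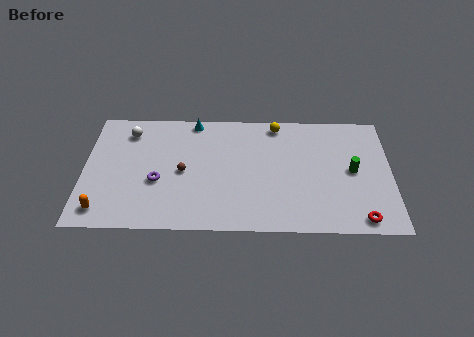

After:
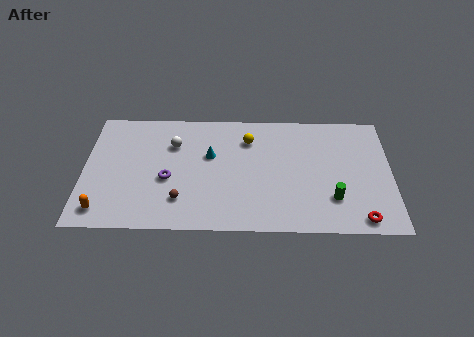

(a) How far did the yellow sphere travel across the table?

2.1

The yellow sphere moved from about (11.5, 8.8) to (9.8, 7.5), a distance of √(1.7² + 1.3²) ≈ 2.1.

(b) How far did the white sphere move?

2.9

The white sphere moved from about (2.6, 8.0) to (5.3, 7.0), a distance of √(2.7² + 1.0²) ≈ 2.9.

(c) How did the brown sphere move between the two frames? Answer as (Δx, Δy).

(-0.1, -2.3)

The brown sphere started near (5.9, 4.7) and ended near (5.8, 2.4).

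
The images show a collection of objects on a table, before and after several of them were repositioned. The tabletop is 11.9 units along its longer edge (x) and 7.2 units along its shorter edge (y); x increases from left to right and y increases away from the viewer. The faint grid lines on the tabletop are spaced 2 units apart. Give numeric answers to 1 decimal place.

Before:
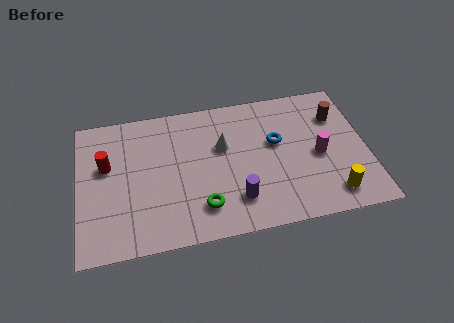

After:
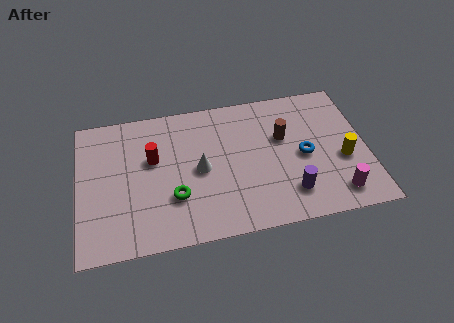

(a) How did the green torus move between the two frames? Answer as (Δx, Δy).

(-1.1, 0.7)

The green torus was at about (5.0, 1.6) and moved to about (3.9, 2.3).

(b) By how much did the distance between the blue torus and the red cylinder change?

-0.7

The distance was about 7.0 in the first image and 6.3 in the second, so they moved 0.7 units closer together.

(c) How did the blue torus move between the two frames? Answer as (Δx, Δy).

(1.1, -0.9)

The blue torus was at about (8.2, 4.3) and moved to about (9.3, 3.4).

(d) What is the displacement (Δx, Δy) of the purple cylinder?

(2.2, -0.1)

The purple cylinder was at about (6.4, 1.7) and moved to about (8.6, 1.6).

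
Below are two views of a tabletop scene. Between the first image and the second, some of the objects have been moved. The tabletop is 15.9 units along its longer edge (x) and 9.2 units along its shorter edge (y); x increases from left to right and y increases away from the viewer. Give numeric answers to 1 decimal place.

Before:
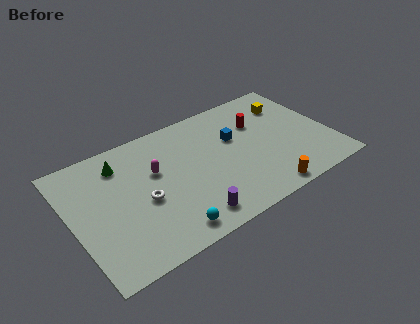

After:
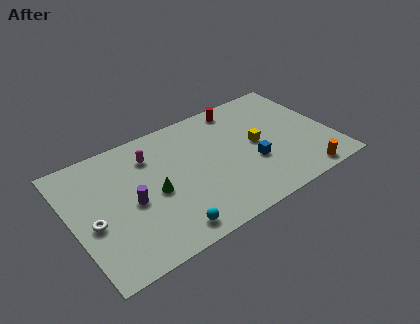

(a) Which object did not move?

the cyan sphere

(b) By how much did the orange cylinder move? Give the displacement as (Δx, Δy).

(2.5, 0.0)

From the two frames, the orange cylinder sits at roughly (11.1, 0.9) before and (13.6, 0.9) after.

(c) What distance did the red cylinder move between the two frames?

2.0

The red cylinder moved from about (11.8, 6.3) to (10.9, 8.1), a distance of √(0.9² + 1.8²) ≈ 2.0.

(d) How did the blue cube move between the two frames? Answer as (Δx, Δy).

(0.7, -2.4)

The blue cube started near (10.2, 5.8) and ended near (10.9, 3.4).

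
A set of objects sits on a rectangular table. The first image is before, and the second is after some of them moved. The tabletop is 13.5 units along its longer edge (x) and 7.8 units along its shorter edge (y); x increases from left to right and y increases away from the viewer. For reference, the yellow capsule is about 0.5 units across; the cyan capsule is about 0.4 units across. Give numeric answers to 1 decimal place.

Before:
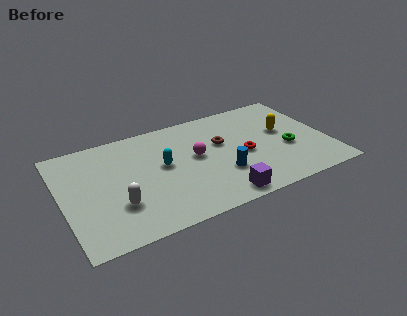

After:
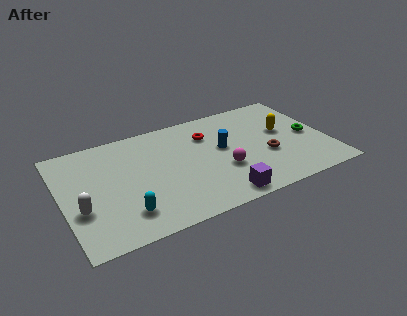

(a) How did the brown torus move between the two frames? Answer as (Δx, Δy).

(2.1, -1.8)

From the two frames, the brown torus sits at roughly (8.2, 4.8) before and (10.3, 3.0) after.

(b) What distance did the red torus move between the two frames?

2.7

The red torus was near (9.2, 3.5) before and (7.6, 5.7) after, so it travelled √(1.6² + 2.2²) ≈ 2.7 units.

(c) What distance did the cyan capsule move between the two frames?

3.4

From (5.1, 4.3) to (2.9, 1.7), the cyan capsule covered √(2.2² + 2.6²) ≈ 3.4 units.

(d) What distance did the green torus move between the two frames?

1.3

From (11.4, 3.1) to (12.6, 3.7), the green torus covered √(1.2² + 0.6²) ≈ 1.3 units.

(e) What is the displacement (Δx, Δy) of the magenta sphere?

(1.2, -1.5)

From the two frames, the magenta sphere sits at roughly (6.8, 4.3) before and (8.0, 2.8) after.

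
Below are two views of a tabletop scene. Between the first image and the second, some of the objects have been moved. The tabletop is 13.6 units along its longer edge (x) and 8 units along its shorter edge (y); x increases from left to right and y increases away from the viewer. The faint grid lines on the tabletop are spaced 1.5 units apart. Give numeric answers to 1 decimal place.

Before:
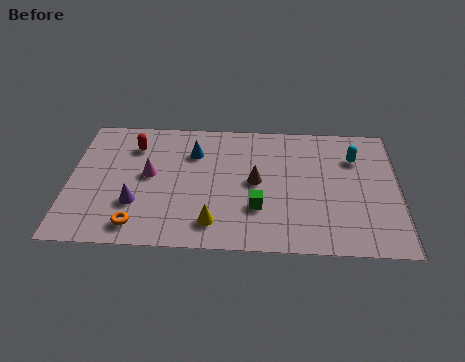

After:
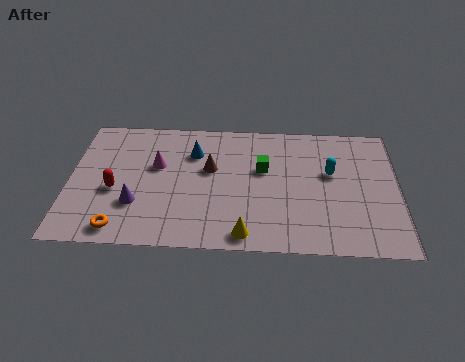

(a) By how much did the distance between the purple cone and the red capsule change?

-2.4

They were about 3.6 units apart before and 1.2 after — 2.4 units closer together.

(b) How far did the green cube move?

2.4

From (7.8, 2.5) to (8.0, 4.9), the green cube covered √(0.2² + 2.4²) ≈ 2.4 units.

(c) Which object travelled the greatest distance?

the red capsule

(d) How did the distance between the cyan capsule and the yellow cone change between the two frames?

-2.0

The distance was about 7.2 in the first image and 5.2 in the second, so they moved 2.0 units closer together.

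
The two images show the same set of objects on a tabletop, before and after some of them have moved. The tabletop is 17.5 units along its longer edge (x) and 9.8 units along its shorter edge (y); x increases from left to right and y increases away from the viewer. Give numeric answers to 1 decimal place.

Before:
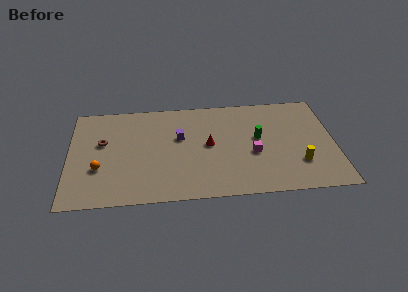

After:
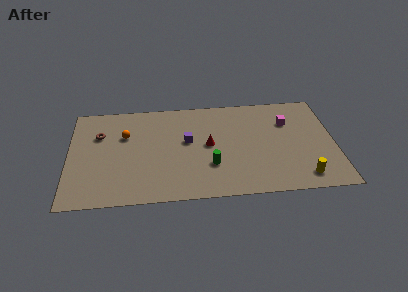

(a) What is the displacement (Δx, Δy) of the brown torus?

(-0.2, 0.8)

From the two frames, the brown torus sits at roughly (2.2, 5.9) before and (2.0, 6.7) after.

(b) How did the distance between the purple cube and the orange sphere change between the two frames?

-1.7

Before: roughly 5.9 units apart; after: 4.2. That's 1.7 units closer together.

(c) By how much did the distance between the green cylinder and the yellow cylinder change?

+2.5

They were about 3.7 units apart before and 6.2 after — 2.5 units further apart.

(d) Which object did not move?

the red cone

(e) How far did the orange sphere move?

3.5

The orange sphere was near (2.0, 3.4) before and (3.7, 6.5) after, so it travelled √(1.7² + 3.1²) ≈ 3.5 units.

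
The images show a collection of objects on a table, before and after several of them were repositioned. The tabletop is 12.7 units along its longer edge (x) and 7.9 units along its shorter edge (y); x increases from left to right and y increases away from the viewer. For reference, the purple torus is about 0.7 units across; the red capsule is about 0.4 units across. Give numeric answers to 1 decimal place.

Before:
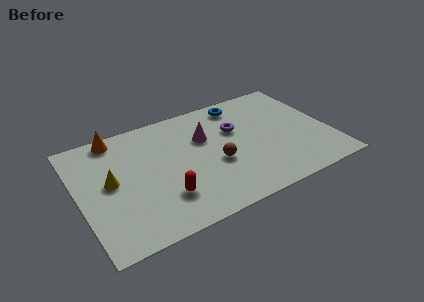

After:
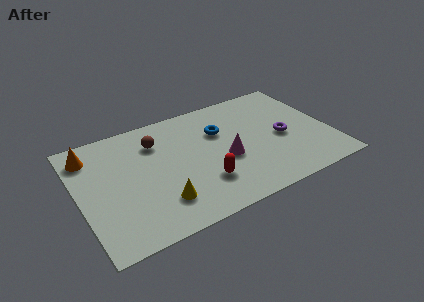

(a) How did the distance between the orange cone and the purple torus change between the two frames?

+3.7

They were about 6.2 units apart before and 9.9 after — 3.7 units further apart.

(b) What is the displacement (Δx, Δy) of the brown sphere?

(-2.7, 2.7)

The brown sphere was at about (6.8, 3.2) and moved to about (4.1, 5.9).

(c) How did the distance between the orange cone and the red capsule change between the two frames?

+1.4

The distance was about 5.3 in the first image and 6.7 in the second, so they moved 1.4 units further apart.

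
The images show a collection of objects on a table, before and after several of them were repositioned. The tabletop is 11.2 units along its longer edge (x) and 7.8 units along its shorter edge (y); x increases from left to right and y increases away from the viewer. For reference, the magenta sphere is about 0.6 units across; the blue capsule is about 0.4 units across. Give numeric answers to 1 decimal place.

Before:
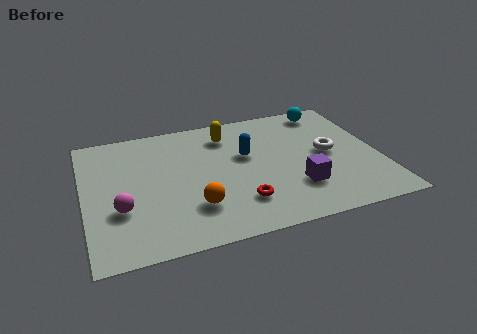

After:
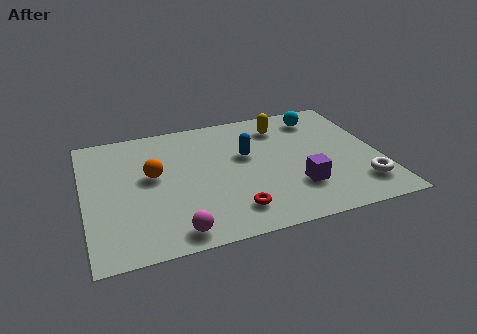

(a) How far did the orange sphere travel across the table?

2.7

The orange sphere moved from about (4.0, 2.1) to (2.6, 4.4), a distance of √(1.4² + 2.3²) ≈ 2.7.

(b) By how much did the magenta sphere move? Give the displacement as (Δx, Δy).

(1.9, -1.8)

The magenta sphere was at about (1.3, 2.7) and moved to about (3.2, 0.9).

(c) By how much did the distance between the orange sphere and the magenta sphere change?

+0.8

They were about 2.8 units apart before and 3.6 after — 0.8 units further apart.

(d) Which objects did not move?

the purple cube and the blue capsule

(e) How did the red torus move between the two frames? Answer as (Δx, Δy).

(-0.3, -0.4)

The red torus was at about (5.7, 1.9) and moved to about (5.4, 1.5).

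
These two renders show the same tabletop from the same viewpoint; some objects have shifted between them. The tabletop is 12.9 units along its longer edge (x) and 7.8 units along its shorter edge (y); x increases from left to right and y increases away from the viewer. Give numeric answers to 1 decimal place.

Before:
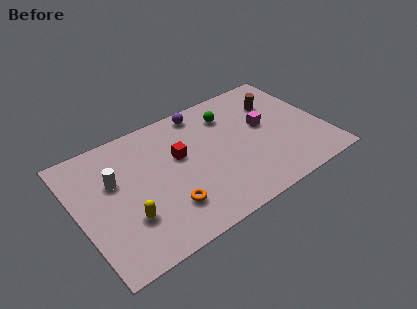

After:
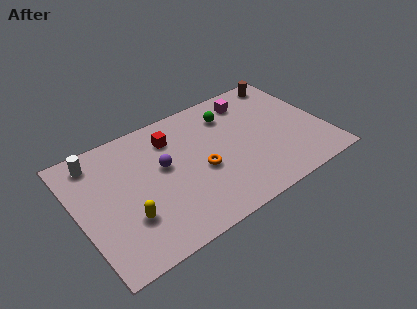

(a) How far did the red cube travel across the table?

1.3

The red cube moved from about (5.4, 4.7) to (5.2, 6.0), a distance of √(0.2² + 1.3²) ≈ 1.3.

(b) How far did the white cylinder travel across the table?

1.8

The white cylinder was near (2.0, 4.9) before and (1.3, 6.6) after, so it travelled √(0.7² + 1.7²) ≈ 1.8 units.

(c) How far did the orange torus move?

2.4

The orange torus moved from about (4.3, 2.0) to (6.3, 3.3), a distance of √(2.0² + 1.3²) ≈ 2.4.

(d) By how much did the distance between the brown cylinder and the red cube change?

+1.0

They were about 5.5 units apart before and 6.5 after — 1.0 units further apart.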